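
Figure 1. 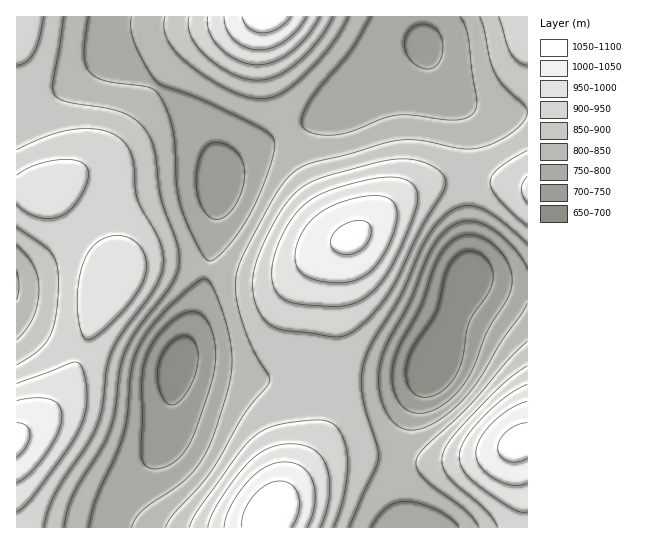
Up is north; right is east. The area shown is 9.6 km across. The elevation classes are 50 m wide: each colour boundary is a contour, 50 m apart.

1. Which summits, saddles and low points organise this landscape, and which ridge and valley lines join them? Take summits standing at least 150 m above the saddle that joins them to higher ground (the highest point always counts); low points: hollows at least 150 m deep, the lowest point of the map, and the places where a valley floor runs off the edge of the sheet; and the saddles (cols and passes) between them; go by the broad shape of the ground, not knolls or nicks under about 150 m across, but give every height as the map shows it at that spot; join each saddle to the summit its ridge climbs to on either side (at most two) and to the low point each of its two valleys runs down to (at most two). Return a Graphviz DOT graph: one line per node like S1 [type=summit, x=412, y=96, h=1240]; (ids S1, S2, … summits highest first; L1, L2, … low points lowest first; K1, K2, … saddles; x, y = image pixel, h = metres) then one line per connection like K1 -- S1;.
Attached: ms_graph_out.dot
graph terrain {
  S1 [type=summit, x=271, y=514, h=1092];
  S2 [type=summit, x=266, y=17, h=1082];
  S3 [type=summit, x=518, y=443, h=1067];
  S4 [type=summit, x=17, y=439, h=1063];
  S5 [type=summit, x=353, y=237, h=1061];
  L1 [type=low, x=434, y=365, h=651];
  L2 [type=low, x=178, y=366, h=674];
  K1 [type=saddle, x=469, y=179, h=886];
  K2 [type=saddle, x=335, y=377, h=876];
  K3 [type=saddle, x=397, y=462, h=839];
  K4 [type=saddle, x=207, y=270, h=802];
  K5 [type=saddle, x=157, y=86, h=799];
  K1 -- S5;
  K1 -- L1;
  K1 -- L2;
  K2 -- S1;
  K2 -- S5;
  K2 -- L1;
  K2 -- L2;
  K3 -- S1;
  K3 -- S3;
  K3 -- L1;
  K4 -- S4;
  K4 -- S5;
  K4 -- L2;
  K5 -- S2;
  K5 -- S4;
  K5 -- L2;
}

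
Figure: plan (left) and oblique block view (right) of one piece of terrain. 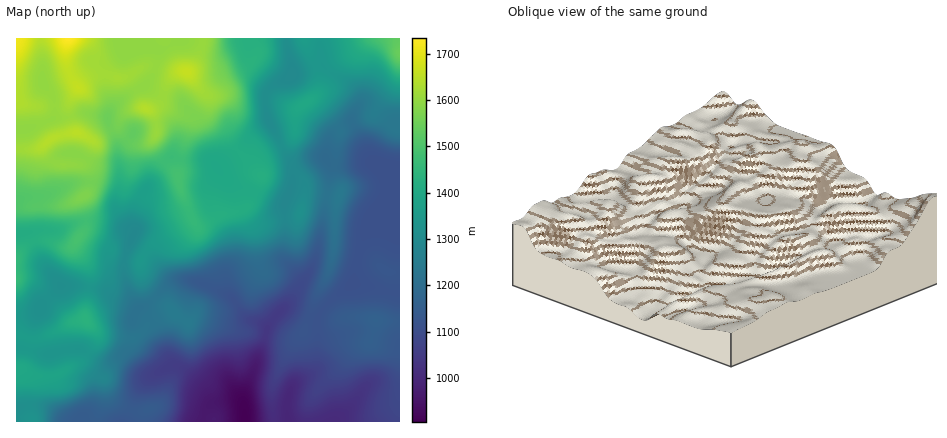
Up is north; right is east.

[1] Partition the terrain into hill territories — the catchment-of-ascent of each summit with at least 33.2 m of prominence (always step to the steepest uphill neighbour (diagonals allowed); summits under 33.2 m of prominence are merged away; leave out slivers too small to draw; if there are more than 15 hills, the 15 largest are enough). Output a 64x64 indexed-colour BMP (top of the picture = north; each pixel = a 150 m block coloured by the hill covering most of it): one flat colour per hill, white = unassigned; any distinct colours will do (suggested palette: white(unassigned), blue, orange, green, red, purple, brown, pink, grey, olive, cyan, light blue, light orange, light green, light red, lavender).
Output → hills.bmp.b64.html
<image width="64" height="64" href="data:image/bmp;base64,Qk12CAAAAAAAAHYAAAAoAAAAQAAAAEAAAAABAAQAAAAAAAAIAAATCwAAEwsAABAAAAAAAAAA////ALR3HwAOf/8ALKAsACgn1gC9Z5QAS1aMAMJ34wB/f38AIr28AM++FwDox64AeLv/AIrfmACWmP8A1bDFABERERFVVVVVVVERERERERERERERERETMzMzMzMzMzMzERERFVVVVVVVURERERERERERERERERMzMzMzMzMzMzNRERVVVVVVVVVREREREREREREREREREzMzMzMzMzMzM1VVVVVVVVVVVVURERERERERERERERETMzMzMzMzMzMzVVVVVVVVVVVVVREREREREREREREREREzMzMzMzMzMzNVVVVVVVVVVVVVURERERERERERERERETMzMzMzMzMzM1VVVVVVVVVVVVVREREREREREREREREREzMzMzMzMzMzVVVVVVVVVVVVVVURERERERERERERERERMzMzMzMzMzNVVVVVVVVVVVVVREQRERERERERERERERERMzMzMzMzM1VVVVVVVVVVVVREREQREREREREREREREREzMzMzMzMzVVVVVVVVVEREREREQRERERERERERERERETMzMzMzMzNVVURVVVVERERERERBERERERERERERERERMzMzMzMzM0REREREREREREREREEREREREREREREREREzMzMzMzMzREREREREREREREREERERERERERERERERETMzMzMzMzNEREREREREREREREQRERERERERERERERERMzMzMzMzM0REREREREREREREQREREREREREREREREREzMzMzMzMzRERERERERERERERBERERERERERERERERETMzMzMzMzNERERERERERERERBERERERERERERERERERMzMzMzMzM5mZRERERERERERBERERERERERERERERERETMzMzMzMzmZlEREREREREQREREREREREREREREREREREzMzMzMzOZmZREREREREERERERERERERERERERERERERMzMzMzM5mZmURERERBERERERERERERERERERERERERETMzMzMxmZmZlERBEREREREREREREREREREREREREREREzMxERGZmZmREREREREREREREREREREREREREREREREREREREZmZmRERERERERERERERERERERERERERERERERERERERmZmRERERERERERERERERERERERERERERERERERERERGZmZEREREREREREREREREREREREREREREREREREREREZmZERERERERERERERERERERERERERERERERERERERERmZkRERERERERERERERERERERERERERERERERERERERGZkREREREREREREREREREREREREREREREREREREREREZmRERERERERERERERERERERERERERERERERERERERERERERERERERERERERERERERERERERERERERERERERERERERERERERERESERERERERERERERERERERERERERERERERERERERERESERERERERERERERERERERERERERERERERERERERERESIhERERERERERERERERERERERERERERERERERERERERIiEREREREREREREREREREREREREREREREREREREREREiIRERERERERERERERERERERERERERERiBERERERERESIiERERERERERERERERERERERERERERGIiIgRERERERIiIREREREREREREREREREREREREREREYiIiBEREREREiIiERERERERERERERERERERERERERERiIiIERERERESIiIhERERERERERERERERERERERERERGIiIgRERERERIiIiEREREREREREREREREREREREREREYiIiBERERERgiIiIhERERERERERERERERERERERERERiIiIERERiIiCIiIiIRERESIhERERERF3ERERERERERGIiIiBERiIiIIiIiIiIiIiIiIRERERF3d3dxERERYREYiIiIiIiIiIgiIiIiIiIiIiIiEREREXd3d3ERERZhERiIiIiIiIiIiCIiIiIiIiIiIiIhEREXd3d3cRERFmERGIiIiIiIiIiCIiIiIiIiIiIiIiIRERd3d3dxERFmZhEYiIiIiIiIiIIiIiIiIiIiIiIiIiERd3d3d3cREWZmYRERGIiIiIiIIiIiIiIiIiIiIiIiIid3d3d3d3cWZmZhERERGIiIiIgiIiIiIiIiIiIiIiIiJ3d3d3d3d3ZmZmZhERERERERERIiIiIiIiIiIiIiIiInd3d3d3d3dmZmZmEREREREREREiIiIiIiIiIiIiIiIid3d3d3d3d3ZmZmYRERERERERERIiIiIiIiIiIiIiIiJ3d3d3d3d3dmZmZqERERERERERERIiIiIiIiIiIiIiInd3d3d3d3d2ZmZmqqoRERERERERERIiIiIiIiIiIiIid3d3d3d3d2ZmZmaqqhERERERERERESIiIiIiIiIiIiIid3d3d3d2ZmZmZqqqEREREREREREREiIiIiIiIiIiIiIid3d3d2ZmZmZmqqoRERERERERERESIiIiIiIiIiIiIiJmd3dmZmZmZmaqqhERERERERERERIiIiIiIiIiIiIiImZmZmZmZmZmZqqqERERERERERERESIiIiIiIiIiIiIiZmZmZmZmZmZmqqoRERERERERERERIiIiIiIiIiIiIiZmZmZmZmZmZmaqqhERERERERERERESIiIiIiIiIiIiJmZmZmZmZmZmZqqqERERERERERERERESIiIiIiIiIiImZmZmZmZmZmZm"/>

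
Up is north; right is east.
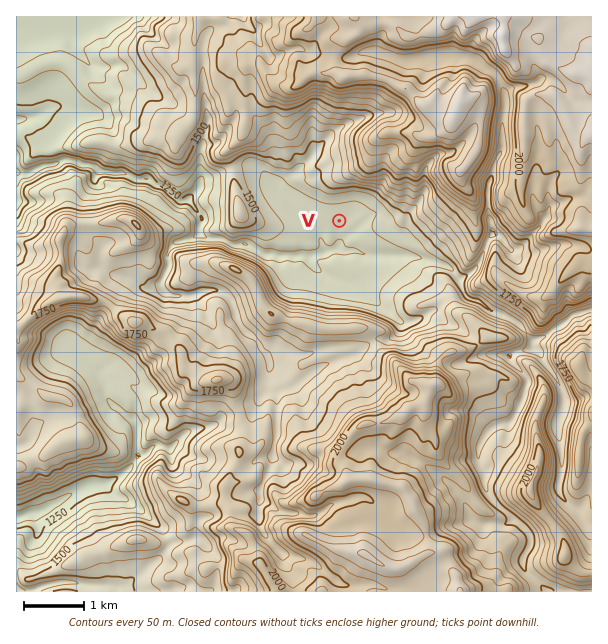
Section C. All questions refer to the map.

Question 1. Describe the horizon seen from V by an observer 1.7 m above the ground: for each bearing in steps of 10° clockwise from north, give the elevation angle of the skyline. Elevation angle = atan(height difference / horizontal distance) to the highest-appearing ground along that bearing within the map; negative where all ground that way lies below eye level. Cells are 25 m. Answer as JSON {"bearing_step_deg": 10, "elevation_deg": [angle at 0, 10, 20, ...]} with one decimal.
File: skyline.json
{"bearing_step_deg": 10, "elevation_deg": [16.7, 17.8, 21.2, 22.4, 19.7, 19.6, 17.1, 18.8, 15.2, 10.9, 9.1, 9.2, 7.4, 7.0, 9.6, 12.9, 12.0, 11.2, 10.9, 11.0, 11.0, 10.3, 11.0, 11.5, 11.5, 9.3, 4.7, 6.6, 6.6, 4.1, 6.1, 8.8, 8.3, 10.8, 14.9, 15.1]}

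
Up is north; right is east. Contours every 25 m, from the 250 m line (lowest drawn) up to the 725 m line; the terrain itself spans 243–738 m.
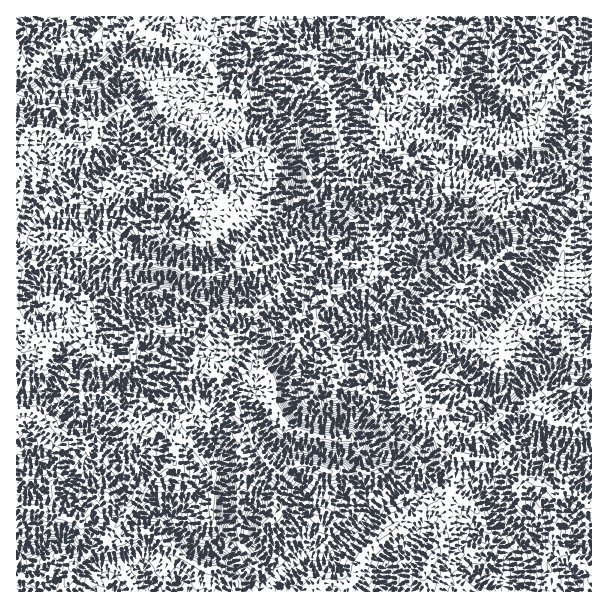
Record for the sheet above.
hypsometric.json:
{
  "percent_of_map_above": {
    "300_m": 87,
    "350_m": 69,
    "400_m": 44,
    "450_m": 26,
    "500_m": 14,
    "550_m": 8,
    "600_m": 4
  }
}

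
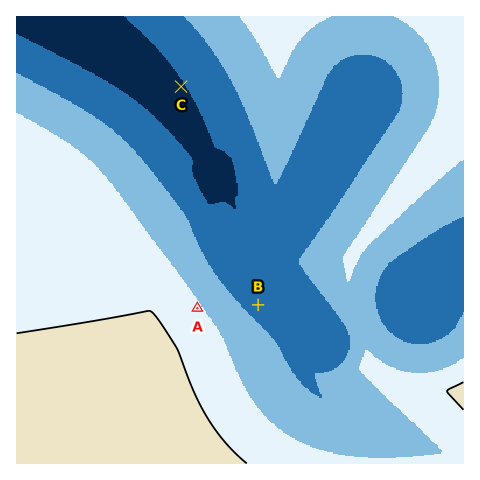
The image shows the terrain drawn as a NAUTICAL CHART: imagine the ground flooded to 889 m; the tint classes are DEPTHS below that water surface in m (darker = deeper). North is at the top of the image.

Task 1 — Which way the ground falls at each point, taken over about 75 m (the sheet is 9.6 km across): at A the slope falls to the NE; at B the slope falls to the NE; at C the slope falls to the SW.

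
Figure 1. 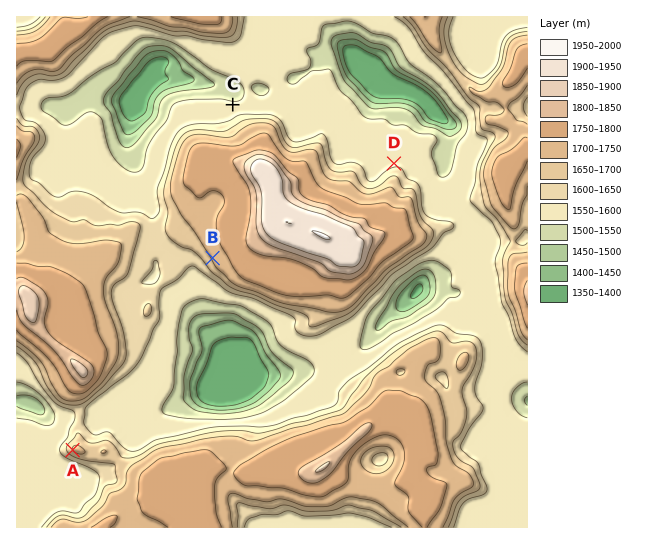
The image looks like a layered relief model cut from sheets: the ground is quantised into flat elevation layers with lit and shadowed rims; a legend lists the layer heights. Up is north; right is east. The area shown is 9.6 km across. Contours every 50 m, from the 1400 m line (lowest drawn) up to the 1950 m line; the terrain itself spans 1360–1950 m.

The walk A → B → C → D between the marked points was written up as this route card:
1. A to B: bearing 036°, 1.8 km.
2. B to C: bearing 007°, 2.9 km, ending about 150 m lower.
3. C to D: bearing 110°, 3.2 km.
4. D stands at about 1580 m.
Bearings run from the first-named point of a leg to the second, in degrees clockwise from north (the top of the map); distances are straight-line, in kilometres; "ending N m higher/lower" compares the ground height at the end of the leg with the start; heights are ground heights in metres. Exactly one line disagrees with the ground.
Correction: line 1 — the distance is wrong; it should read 4.5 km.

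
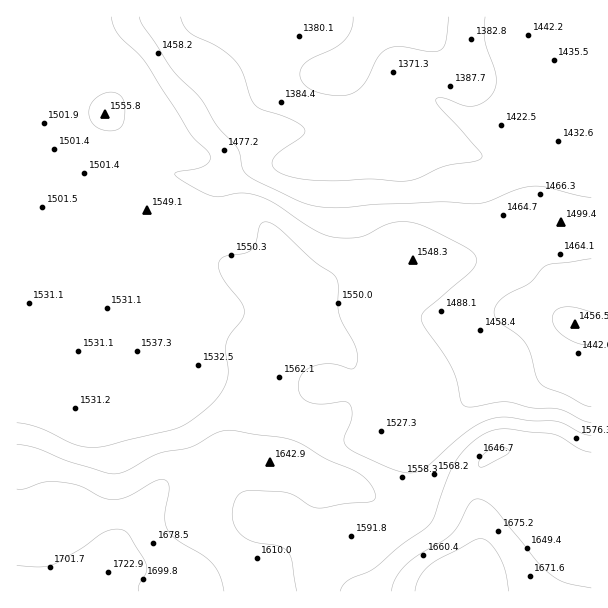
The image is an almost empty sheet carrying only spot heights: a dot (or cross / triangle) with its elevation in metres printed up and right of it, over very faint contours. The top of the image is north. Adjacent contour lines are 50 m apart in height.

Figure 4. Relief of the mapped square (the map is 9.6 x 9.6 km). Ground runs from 1340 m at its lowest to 1750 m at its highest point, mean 1520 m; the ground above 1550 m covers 30.9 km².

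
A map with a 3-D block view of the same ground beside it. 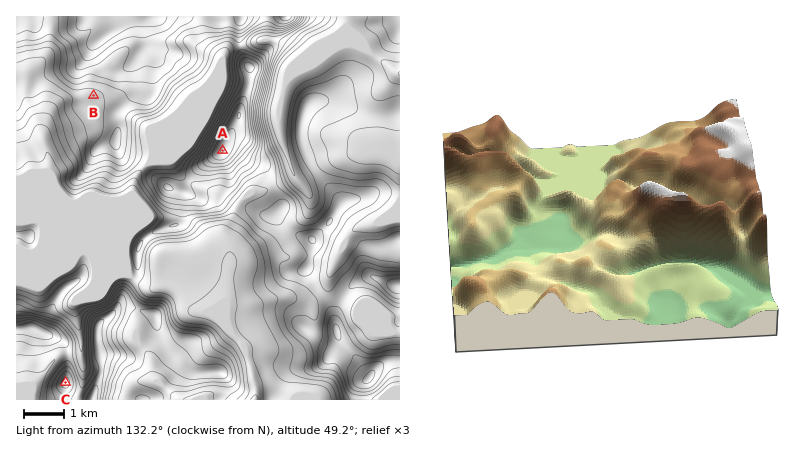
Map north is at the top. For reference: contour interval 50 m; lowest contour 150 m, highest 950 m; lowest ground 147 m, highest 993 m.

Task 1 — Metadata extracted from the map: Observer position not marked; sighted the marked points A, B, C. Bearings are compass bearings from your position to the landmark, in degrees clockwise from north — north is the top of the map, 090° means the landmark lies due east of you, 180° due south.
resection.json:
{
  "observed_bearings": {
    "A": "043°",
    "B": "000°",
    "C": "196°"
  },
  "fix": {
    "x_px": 93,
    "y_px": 289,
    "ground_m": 370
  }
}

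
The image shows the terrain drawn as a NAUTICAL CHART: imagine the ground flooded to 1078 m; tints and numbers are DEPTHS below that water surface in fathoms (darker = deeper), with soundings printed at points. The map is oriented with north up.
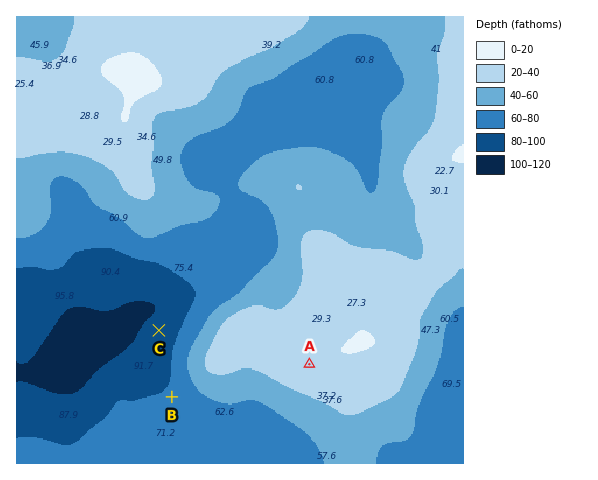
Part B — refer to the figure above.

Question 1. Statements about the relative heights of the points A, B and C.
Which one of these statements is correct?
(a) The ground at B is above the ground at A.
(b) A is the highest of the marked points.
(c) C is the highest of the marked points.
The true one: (b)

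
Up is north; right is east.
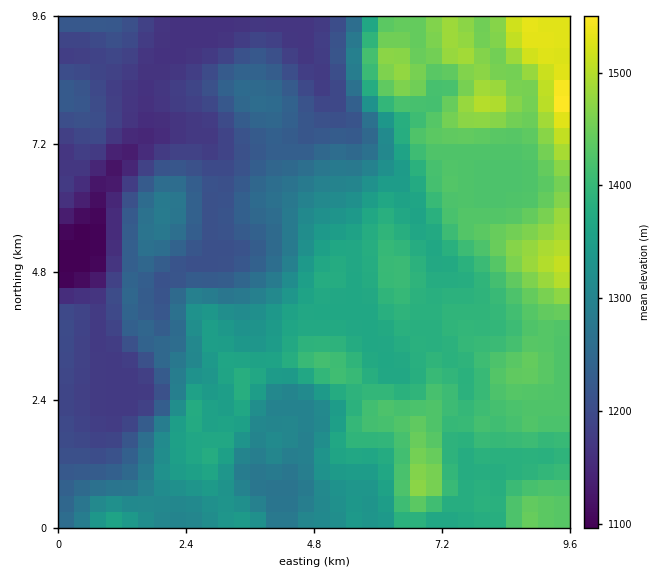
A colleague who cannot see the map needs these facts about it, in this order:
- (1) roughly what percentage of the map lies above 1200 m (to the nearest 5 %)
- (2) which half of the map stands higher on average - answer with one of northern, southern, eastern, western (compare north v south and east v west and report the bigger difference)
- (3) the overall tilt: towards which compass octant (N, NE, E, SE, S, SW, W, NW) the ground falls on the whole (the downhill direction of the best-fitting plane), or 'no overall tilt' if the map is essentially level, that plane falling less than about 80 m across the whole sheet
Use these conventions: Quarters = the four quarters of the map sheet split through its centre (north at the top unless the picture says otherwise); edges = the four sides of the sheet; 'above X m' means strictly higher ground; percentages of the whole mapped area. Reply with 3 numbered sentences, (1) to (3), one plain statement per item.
(1) Ground above 1200 m makes up about 80 % of the sheet.
(2) Taken as a whole, the eastern half is higher than the western.
(3) The general tilt is down to the west (the land rises towards the east).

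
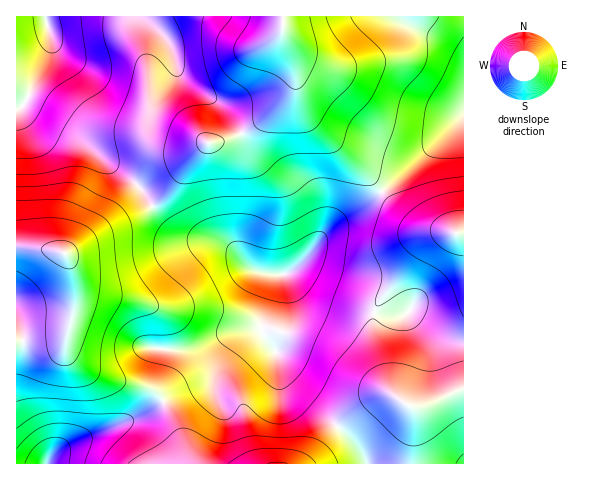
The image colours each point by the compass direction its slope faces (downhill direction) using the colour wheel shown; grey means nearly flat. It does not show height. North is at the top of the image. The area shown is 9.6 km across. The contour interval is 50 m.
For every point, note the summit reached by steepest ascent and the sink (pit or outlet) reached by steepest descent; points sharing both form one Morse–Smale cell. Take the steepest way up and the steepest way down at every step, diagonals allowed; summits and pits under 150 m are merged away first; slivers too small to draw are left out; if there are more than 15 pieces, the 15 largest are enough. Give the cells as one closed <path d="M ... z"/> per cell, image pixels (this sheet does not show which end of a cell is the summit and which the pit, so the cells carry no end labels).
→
<path d="M463 116l-67 64-29 24-38 24-21 28-14 13-8 5-12 1-21-5-23-23-8-5-32-4-15-6-12-11-11-15-20 12-38 17-29 18 5 9 4 19 0 24-8 31 1 17 14 13 17 9 43 11 14 6 12 14 24 53 5 5 110 0 44-50 26-18 14-2 19 12 11 1 43-18z"/><path d="M463 16l-179 0-2 19 13 40-1 12-5 8-17 18-26 19-18 8-20 3-24 26-13 20-18 18 10 14 12 11 15 6 32 4 8 5 23 23 21 5 17-3 17-16 21-28 38-24 29-24 68-64z"/><path d="M283 16l-237 0 5 22-1 12-27 55 11 9 36 19 15 10 27 23 18 12 13 14 9 14 19-17 13-20 24-26 20-3 18-8 26-19 17-18 5-8 1-12-13-40z"/><path d="M45 16l-29 1 1 325 46-5 4-4 7-28-1-31-8-21 29-18 57-28-8-15-13-14-18-12-31-26-41-22-17-13 28-59 0-8z"/><path d="M67 333l-4 4-9 2-38 3 0 121 179 1-35-68-12-8-40-9-27-13-15-16z"/><path d="M463 389l-43 18-11-1-19-12-14 2-26 18-44 49 157 1z"/>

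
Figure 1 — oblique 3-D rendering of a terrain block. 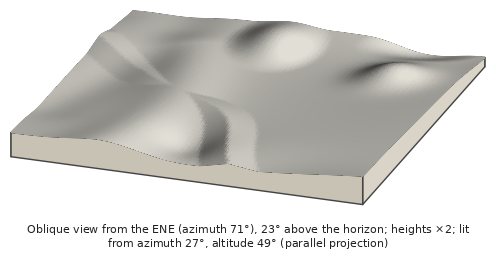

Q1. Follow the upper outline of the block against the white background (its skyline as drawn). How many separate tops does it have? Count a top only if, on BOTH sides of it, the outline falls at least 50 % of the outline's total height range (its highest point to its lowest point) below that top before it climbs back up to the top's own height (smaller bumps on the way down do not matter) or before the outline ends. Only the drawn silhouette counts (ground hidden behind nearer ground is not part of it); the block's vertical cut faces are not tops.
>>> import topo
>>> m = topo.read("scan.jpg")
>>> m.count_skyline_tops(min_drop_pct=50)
0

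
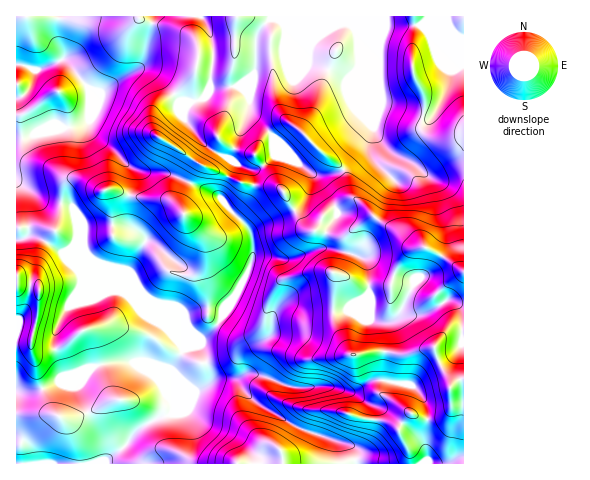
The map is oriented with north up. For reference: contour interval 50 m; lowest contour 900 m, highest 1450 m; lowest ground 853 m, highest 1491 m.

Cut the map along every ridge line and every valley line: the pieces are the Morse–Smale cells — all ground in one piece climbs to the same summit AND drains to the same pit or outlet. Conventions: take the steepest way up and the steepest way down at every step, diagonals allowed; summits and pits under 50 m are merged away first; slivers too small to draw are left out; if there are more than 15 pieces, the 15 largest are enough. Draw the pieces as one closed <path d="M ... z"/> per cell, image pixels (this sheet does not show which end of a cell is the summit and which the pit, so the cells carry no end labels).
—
<path d="M463 16l-447 1 1 81 7-3 5-5 6-20 5 0 22-11 10 8 19 24 4 1 7 0 28-19 14-5 11 6 16 16 8 11 11 2-7 12 2 5 22 27 27 15-13 28-1 7 28 31 5 14 0 15-7 20-23 38-1-5-21-1-17 6-2 6 1 29-12 20 0 30 3 8 13-13 20-9 4-5 6-2 14 0 4 1 22 23 36 23 57 19 4 7 2 12 108-1 0-159-16-4-23 14-12 2-11-1-5 2 17-36-24-5-11-6-12-11-32-10-15-1 6-18 11-15 0-5-19-30-6-6 17 1 14-5 23-24 8-18 6 13 11 11 23 12 12 11 5 1 17-10 16-4z"/><path d="M24 186l-2 1 4 8 2 40-4 4-8 2 0 222 82 1 22-14 20-22 19-11 13-4-1-43 12-22-17-20-13-8-66-64-3-6 0-18-11-24-6-4-24-4z"/><path d="M374 128l-8 18-23 24-14 5-15 0 23 35 0 5-11 15-6 18 15 1 32 10 12 11 11 6 22 4 2 4-17 33 5-2 11 1 12-2 23-14 15 3 1-139-10 0-23 12-5-1-12-11-23-12-11-11z"/><path d="M136 169l-3 0 1 10-6 20-1 21 3 7 14 10 2 5-16 25-1 6 19 42 18 13 15 17 1-24 4-7 15-5 14 0 7 1 1 5 7-9 16-29 6-15 0-26-4-8-32-34-48-20-22-2z"/><path d="M89 121l-14 6-26 1-20 9-13 2 0 100 8 0 4-4-2-40-7-12 24 17 27 5 14 27 0 18 3 6 58 56-16-39 1-6 16-25-2-5-14-10-3-7 0-14 6-20 1-13-23-25-17-12-4-7z"/><path d="M231 379l-17 1-15 10-12 5-13 14-2 5-13 3-19 11-20 22-21 13 257 0-2-11-4-7-57-19-36-23-22-23z"/><path d="M144 68l-14 5-28 19-12-2 1 41 40 37 15 4 22 2 52 23 14-35-27-15-22-27-2-5 7-12-11-2-8-11-16-16z"/><path d="M63 59l-23 11-5 0-6 20-5 5-8 3 1 40 12-1 20-9 26-1 15-7 0-31-18-22z"/>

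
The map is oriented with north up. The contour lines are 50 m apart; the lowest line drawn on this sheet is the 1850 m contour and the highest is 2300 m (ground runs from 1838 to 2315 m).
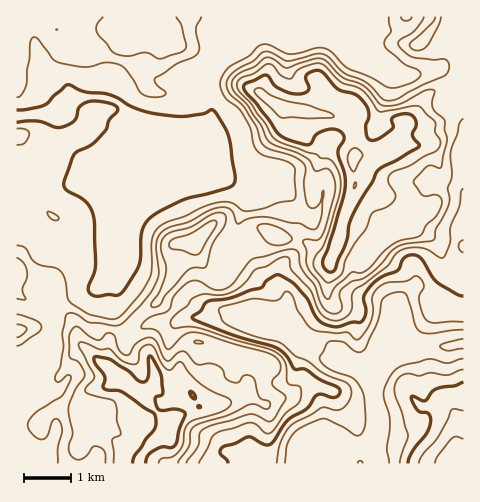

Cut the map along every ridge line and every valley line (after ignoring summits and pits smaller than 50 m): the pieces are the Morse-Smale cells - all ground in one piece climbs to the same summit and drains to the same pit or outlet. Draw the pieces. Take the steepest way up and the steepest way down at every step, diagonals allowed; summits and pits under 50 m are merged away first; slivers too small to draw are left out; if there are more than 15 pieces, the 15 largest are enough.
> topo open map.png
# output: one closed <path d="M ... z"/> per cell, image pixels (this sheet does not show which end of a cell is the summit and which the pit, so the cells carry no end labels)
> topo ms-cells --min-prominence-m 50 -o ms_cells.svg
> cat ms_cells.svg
<path d="M418 16l-200 0 0 9-6 11-1 25-8 17 0 17 7 10 1 14-15 3-29 0-38-9 46 45 54 22 15 13 2 9-7 16-1 10 11 16 21-12 10 6 21 2 20 15 9 3 6-9 6-27 14-36-3-28 5-3 24 0 15-8 9-17 1-10 9-7 7-12 9-9 10-5 18-14 4 0 0-26-3-2-6 1-17 25-25 5-13 0-18-16-55-24-7-2-44-1 86-1 10-4 10 2 22 0 6-2 7-8z"/><path d="M463 73l-3 0-18 14-10 5-9 9-7 12-9 7-1 10-10 18-14 7-24 0-5 3 3 28-14 36-6 27-6 9-9-3-20-15-21-2-10-6-21 12 12 33 8 7 11 5 8 10-6 12-9 8 1 4 35 29 13 6 15 0 2 2-8 12-8 23 0 33 14 9 13 12 18-1 5-7 5-16-5-32 0-19 15-18 14-9 50-1 12-3z"/><path d="M256 309l-28 2-11 6-34 1-9 5-19-1-24 12-5-5-10 5-7 8-3 22 14 13-12 9-19 4-8 9-2 7 0 10 5 9 0 6-6 15 2 17 264 1 7-15-14-12-14-9 0-33 8-23 8-12-2-2-15 0-13-6-30-23-15-17z"/><path d="M102 96l-29 0-10 8-7 10-21 0-19 3 0 174 11 10 16 7 9-2 37-15 7-5 26-61 0-103 4-12-9-9z"/><path d="M217 16l-200 0-1 100 40-2 7-10 10-8 29 0 13 4 12 12 19 7 21 3 41-1 3-2 0-10-8-14 0-17 9-22 0-20 6-11z"/><path d="M126 110l-4 12 0 154-4 10 0 9 21 21 21-17 15-26 11-29 10-2 1 11 3 7 14 17 11-7 9-15 14-11-10-16 8-29-2-6-15-13-54-22z"/><path d="M463 344l-49 4-12-1-17 11-12 16 0 19 5 23-3 19-7 13-17 1-5 7 0 8 118-1z"/><path d="M122 226l-26 60-7 5-45 17 9 12 0 24-11 28-3 21 15 24 2 16-3 7-17 16-3 0-5-5-2 11 2 2 52 0-2-18 6-15 0-6-5-9 2-17 8-9 19-4 12-9-13-10-1-7 4-20 16-12-7-9-6-15 2-17 7-16z"/><path d="M195 241l-10 3-10 29-15 26-22 17 8 8 9-2 19 1 16-6 27 0 11-6 17-2 14 1 13 10 10-9 5-7 0-9-7-6-11-5-8-7-12-33-15 11-14 20-6 2-14-17-3-7z"/><path d="M463 16l-44 0-9 12-6 2-22 0-10-2-10 4-86 1 44 1 62 26 18 16 13 0 25-5 17-25 9 0z"/><path d="M52 336l-27 21-9 1 1 106 10 0 1-13 5 5 3 0 17-16 3-7-2-16-15-24 3-21 11-28z"/><path d="M17 291l-1 66 5 1 31-23 1-15-7-11-19-8z"/><path d="M122 272l-7 15-2 17 6 15 5 7 3 2 11-12-20-21 0-9 4-10z"/><path d="M139 317l-13 11 5 6 17-9z"/>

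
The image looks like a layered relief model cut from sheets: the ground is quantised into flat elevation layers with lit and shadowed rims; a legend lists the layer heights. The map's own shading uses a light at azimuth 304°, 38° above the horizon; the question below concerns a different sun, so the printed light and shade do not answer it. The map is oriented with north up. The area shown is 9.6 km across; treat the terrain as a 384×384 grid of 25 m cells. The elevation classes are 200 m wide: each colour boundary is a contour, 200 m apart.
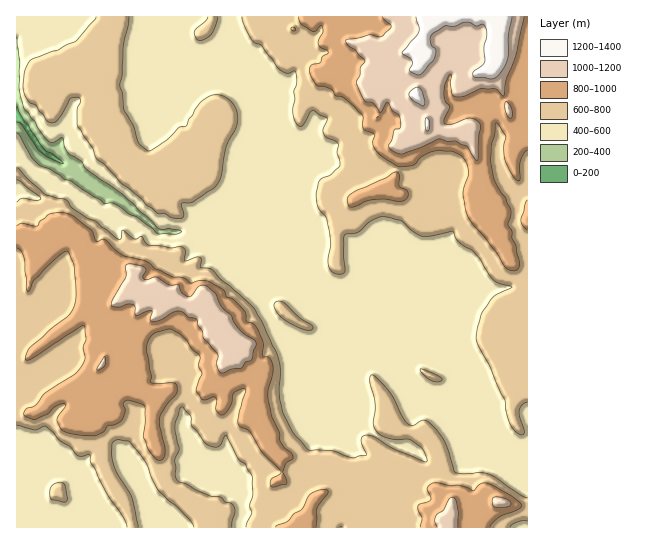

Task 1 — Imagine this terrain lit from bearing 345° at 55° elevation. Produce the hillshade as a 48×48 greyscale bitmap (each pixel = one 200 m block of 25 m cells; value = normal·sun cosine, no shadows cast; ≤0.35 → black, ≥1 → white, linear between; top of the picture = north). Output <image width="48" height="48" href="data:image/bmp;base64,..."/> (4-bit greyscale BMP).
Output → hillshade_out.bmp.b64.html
<image width="48" height="48" href="data:image/bmp;base64,Qk32BAAAAAAAAHYAAAAoAAAAMAAAADAAAAABAAQAAAAAAIAEAAATCwAAEwsAABAAAAAAAAAAAAAAABEREQAiIiIAMzMzAERERABVVVUAZmZmAHd3dwCIiIgAmZmZAKqqqgC7u7sAzMzMAN3d3QDu7u4A////AKq8uau2e7qoRsp83v7peKzMurmtyJgAAaq6iaqSirqXa7yczN3rV5u7uprO2rpAA8zJaKpEqal53dzLp4redGiqu73c7N3Mhc3Mqahdq6ed3dy7uWnOyHiJvN3O/u/rvMze25esu5es3LuqvKm8y7uqvMzu7//d27vN2YjLunaJu6qomqic3M3cu83d3d7su6qqhWm6qDVoqpqYdYmu7d3bvM3Lu7u7u6mXM0aIhUhYqGmHVqq97d3Lu8uru7u7qmRkAREzaKl6p2h1WYrLzMzdqau7u7u7qgAERDMha8h6mZWFeXm7u7zbiLzMu7u6q0YVvLhmebVIiZSZp3q7u7u7urzLu6u7q722reyIZpUGdoedx3q7u7u7y7y7qqu7qLzdqsyXecxVp3hrxWq7u7u627u6qru5lrvO7bmYmd7Zy3ZGxDq7u7u73Lqqu7unmKq83tqZp5zcupU0pzm7u7vMy6q8zMuYmqibvN25qYq7iZg0aXm7u7vMu6zMzLqLyruIu73bunmZdnh2N5qqq7vLu7zLu6mc27zIervbuleIZWi6VZqYmau7u7u7u6q6zbvcl6mqmCFVZ4yrmJiKqru8u7q7u7zKrbu92puYl2ETV6yZqpm8zMzMu7q7u8zMm7u7zZ3GeGc1mLupu7zMy7u7u7qru8zdurq7vLzbeHi8/amry8zLqYmqu8yru7ze67qru7vdzO3d/qm9u8zKmIiZmru6q7u6q7mKu6q83e3N7tzLu7u7qpmqiJqqqrqFNrloqqm9/ave3du7u6q7uqu7uZqrqal2Zpl1mavN3e3LzLu7u6rLy6q7y7qqupdoqIu4eM3M7u7u7MzLu6q8u6mavLuZqXVqp87cecrN3czd3t3bu6m7u5eJqqhniWWKtu/t7Kvt7LVFa8vMvLuqqnVniId4mVepuf7/677uyzVnVWd83cyZmYUzRFvLuHmqrO7v7d3eYUiZdXdp3LqaqrpTI1nMuYmrvMzd7cyjBJqph3mYqZmrzd7KmZibuqqbqqzd3MQAWru6mHmrmpq7ze7t3Kloq8ubmqzdy0E2vNu7uYmrqpq8zMvNyVZ3iZqamqvNgkVqzNy8y4iruqqru7vKYwA1Q0mKmYqTRGiavM3MzJaKy7qqq6u4ZVAAAEd7qIwReIrKq8zczLZpu7uqqpl3vLcANHVqp+QkapvMu7zMzMhpu7uqu7uFrLqFzsiIeGBGa7vMu7vMzMuZu7u6mbloaYm3nuymiRF4esy7u7u8zd26u7u5dVRHh4moh7yXyiOJeKqqq7u7zd27q7u3VURVeauXowIoumiYZ4iJq7u7u7uqu7unZ4mXZ7yomTADmozbl4iIq7u7u7u6qqmpurzMqaqGjMcgSp3u3LqYq7u7u8zLqpet3bq9y6qGbNyhBq3u7uyom7u7qqu6mYd9uYit3cuoacvIE73d7u24m7u7qZq6iHhomJvN7u2qh5rKMqzMzd3Hiru7y5q4eJqUq93dzcyYhnm5MourzN3Heru7zKqoiaujfe3Mu5qXZWepMg=="/>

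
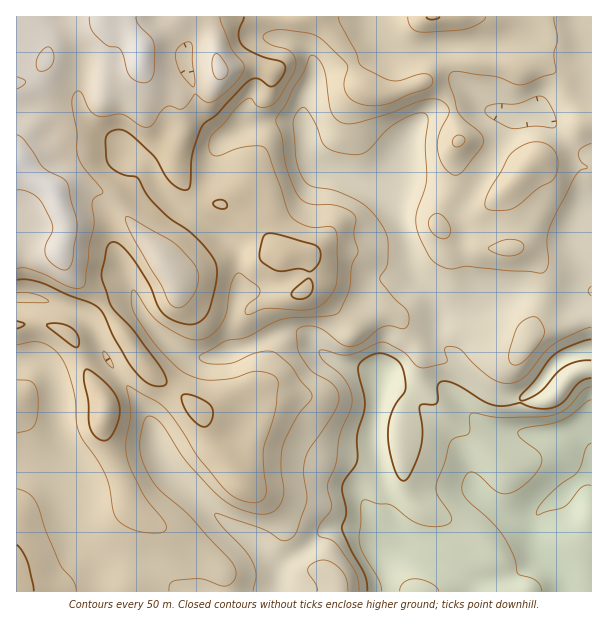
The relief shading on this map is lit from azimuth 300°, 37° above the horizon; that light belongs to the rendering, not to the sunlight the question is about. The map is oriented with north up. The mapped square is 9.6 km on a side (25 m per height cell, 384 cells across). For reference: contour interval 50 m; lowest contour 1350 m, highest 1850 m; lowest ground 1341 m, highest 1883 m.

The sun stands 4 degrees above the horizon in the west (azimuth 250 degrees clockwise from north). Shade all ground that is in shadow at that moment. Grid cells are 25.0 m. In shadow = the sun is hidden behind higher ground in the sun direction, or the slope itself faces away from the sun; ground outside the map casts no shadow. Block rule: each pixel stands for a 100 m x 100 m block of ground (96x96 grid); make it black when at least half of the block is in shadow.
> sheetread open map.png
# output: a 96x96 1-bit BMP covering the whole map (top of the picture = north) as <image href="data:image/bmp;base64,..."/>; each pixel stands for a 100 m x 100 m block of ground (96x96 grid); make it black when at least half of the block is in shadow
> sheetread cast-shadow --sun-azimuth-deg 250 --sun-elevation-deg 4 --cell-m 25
<image width="96" height="96" href="data:image/bmp;base64,Qk2+BAAAAAAAAD4AAAAoAAAAYAAAAGAAAAABAAEAAAAAAIAEAAATCwAAEwsAAAIAAAAAAAAA////AAAAAAAeAAAAD+AB/APwA+Af8AAAD/AD/gf4A/A/8AAAD/gD/4/4B/g/+AAAD/gD///AH/g/+AAAH/wH//4AP+A//AAAP/wP//+Af4B/+AAAf/wP///gf4B/+AAA//gP///w/4B/+AAD/+Hf///9/4B/+AAP/8H//////4B/8AAf/4H//////4B/8AA//gH//////4B/4AD//AH///D//4B/4AP/8A///4P//4B/4Af/4D///w///8B/wA//gH///x//h4B/gB//AP///j//AAA/AB//Af///j/+AAAAAB/+A////j/8AAAAAD/8A////j/4AAAAAD/4B////j/4AAAAAH/wB////j/wAAAAAH/wD////x/wAAQAAP/gHP///5/gMA4AAP/gOH/////g/AwAAP/AMH/////B/AAAAf/AAH////+D+AAMAf+AAD////+EAAAeAf+AMD/////wAAA+Af+AeB/////4AAg/Af+AOA/////wAB4/Af+AAA/////wAD9/Af8DAA////PAAB9/A/4HgA///+eAAB8/A/wfwA///+cADg8/B/D/4B///8AADwceD+H/8D///8AAD4AAD8P/+H///8AAD+AAD4f//H///4AAB/EAHwf//j///4YAB/8AHw///x///w8AA/8APh///4/8fh8AA/8APh///8fweB4AAf8AfD/w8AfAfB4AAfgA/H/A8AAAPD4AAOAD+H+A+AAAAH4AAPDf8P4B+AAAAP8AAPgPAf4H/AAPA/4AAHgAAfwH/gA/w/4AAHgAA/gH/wA/5/gAAHgAD/gH/wA///AAADgAH/AP/wA//8AAADwAP/AP/wA//8AAADwAf/Af/wAf/+AAADwAf/A//wAf//AAAHwAf/B//wA///AAAP4A/+B//wA///gAB/4A/+D//wB///gAD/4Af+H//wf///AAB/4Af8P//g////DAA/8Af8f//B////HgAf8Af8//+D////HgAf8Af9//wB////HgAP8A///+AB////CAAP8A///8AB////AAAH8B///wAB////AAAD8B///gAB////AAAD8B///GAD///+AAAD8D//+PgD///+AAAD8P//+PwH///8AAAH8///8PwH///4AAAH9///8f4H///4AAAP9///8P8H///wAYAf////4P8H///wAcAf////gP/D/+CAAfAf9///AP/j/4DAA/w/8f/+AP/z/4AAA/8fgAP4AP///wAAA//AAAcAEH///gAAB//wAAYAMGf//AAAB//4AAQAEAf5/AAAB//4AAgAAAfx/AAAB//wABgAAAPx/AAAD+AAABgAAAP5/gAAH8AAABAAGAH5/gHgf4AAAAAAHgH5/wPw/wAAABgAP4H9/wP4/gAAwBwAP4P//4P4/gABgB4Af8P//4f4AAAAgB4Af8P//4fgAAAAgB4Af8P//4/gAAABwBwAf8f//5/gAAABwBgAf+f//7/gAAAB4AAA/+f////AAAAD4AAA/8f////AAAADwAAA+AP/8f+AAQADw="/>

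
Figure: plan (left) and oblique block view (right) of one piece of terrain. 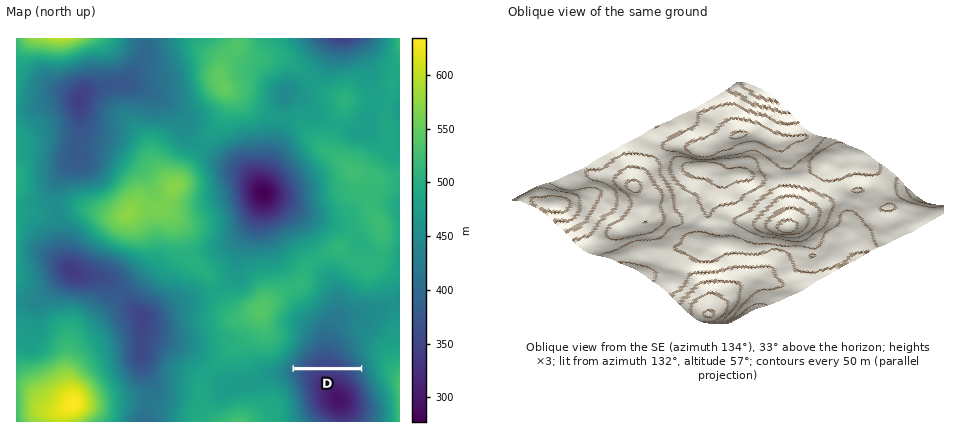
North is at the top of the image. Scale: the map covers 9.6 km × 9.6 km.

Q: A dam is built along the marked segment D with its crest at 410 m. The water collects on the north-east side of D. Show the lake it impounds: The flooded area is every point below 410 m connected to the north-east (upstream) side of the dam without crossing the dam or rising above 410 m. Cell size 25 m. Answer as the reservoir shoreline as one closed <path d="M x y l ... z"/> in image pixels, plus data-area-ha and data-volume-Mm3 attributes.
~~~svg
<path d="M330 330l-6 0-7 6-20 24-3 6 0 1 66-1-20-30-10-6z" data-area-ha="92" data-volume-Mm3="21.71"/>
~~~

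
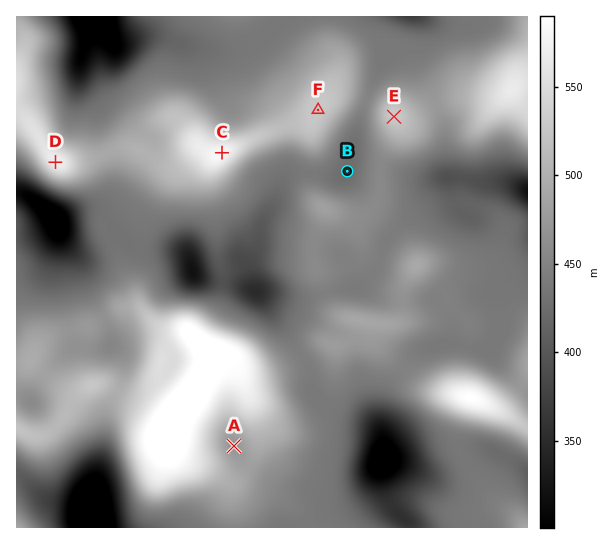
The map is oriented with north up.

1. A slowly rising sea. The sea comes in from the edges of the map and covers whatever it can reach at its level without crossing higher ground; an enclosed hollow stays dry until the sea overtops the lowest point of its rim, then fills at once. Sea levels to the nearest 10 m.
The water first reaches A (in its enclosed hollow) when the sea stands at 480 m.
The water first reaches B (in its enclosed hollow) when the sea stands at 440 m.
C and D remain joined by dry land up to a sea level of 490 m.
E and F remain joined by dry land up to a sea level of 450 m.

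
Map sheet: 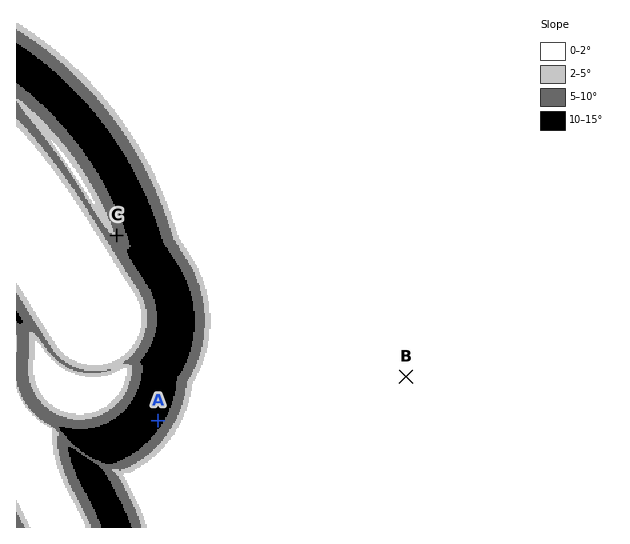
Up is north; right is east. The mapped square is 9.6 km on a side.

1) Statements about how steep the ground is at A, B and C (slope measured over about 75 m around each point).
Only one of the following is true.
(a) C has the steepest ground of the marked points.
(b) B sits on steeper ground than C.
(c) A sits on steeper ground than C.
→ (c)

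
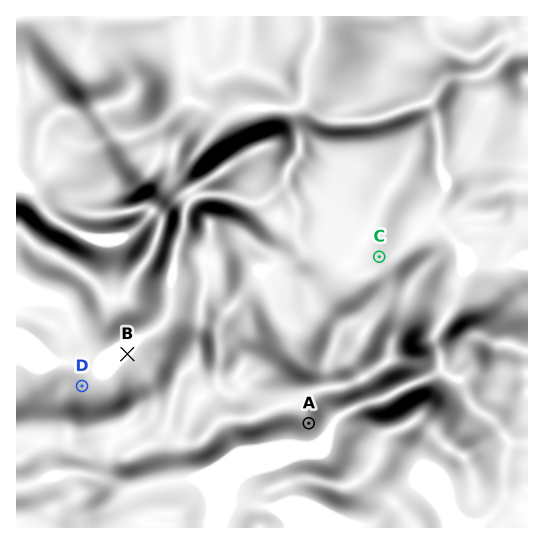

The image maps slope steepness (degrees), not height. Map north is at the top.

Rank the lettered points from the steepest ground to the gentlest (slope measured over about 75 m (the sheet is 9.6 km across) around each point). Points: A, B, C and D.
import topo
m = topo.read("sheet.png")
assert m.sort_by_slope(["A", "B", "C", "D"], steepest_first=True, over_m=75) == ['A', 'D', 'C', 'B']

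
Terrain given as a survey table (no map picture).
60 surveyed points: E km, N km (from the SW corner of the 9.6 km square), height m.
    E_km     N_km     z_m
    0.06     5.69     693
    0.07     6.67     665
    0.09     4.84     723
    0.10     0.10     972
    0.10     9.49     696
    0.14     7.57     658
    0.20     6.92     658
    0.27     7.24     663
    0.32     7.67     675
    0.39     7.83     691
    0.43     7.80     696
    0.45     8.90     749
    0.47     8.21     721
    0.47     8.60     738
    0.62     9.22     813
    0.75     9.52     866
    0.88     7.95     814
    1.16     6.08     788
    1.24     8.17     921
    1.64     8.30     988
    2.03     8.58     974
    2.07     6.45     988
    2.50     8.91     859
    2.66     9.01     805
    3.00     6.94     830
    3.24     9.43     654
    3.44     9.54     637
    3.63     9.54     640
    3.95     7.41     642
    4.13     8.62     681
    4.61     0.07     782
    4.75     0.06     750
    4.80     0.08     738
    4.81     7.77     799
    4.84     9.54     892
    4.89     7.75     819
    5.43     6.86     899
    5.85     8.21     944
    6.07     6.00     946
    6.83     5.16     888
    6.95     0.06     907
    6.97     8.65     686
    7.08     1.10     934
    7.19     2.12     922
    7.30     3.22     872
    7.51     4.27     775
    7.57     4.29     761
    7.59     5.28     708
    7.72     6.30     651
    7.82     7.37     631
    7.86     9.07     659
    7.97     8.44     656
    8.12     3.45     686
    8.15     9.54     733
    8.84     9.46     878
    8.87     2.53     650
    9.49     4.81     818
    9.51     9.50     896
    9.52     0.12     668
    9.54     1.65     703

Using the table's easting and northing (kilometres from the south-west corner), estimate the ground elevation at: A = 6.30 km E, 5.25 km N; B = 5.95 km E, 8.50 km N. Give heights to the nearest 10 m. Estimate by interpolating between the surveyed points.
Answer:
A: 940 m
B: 930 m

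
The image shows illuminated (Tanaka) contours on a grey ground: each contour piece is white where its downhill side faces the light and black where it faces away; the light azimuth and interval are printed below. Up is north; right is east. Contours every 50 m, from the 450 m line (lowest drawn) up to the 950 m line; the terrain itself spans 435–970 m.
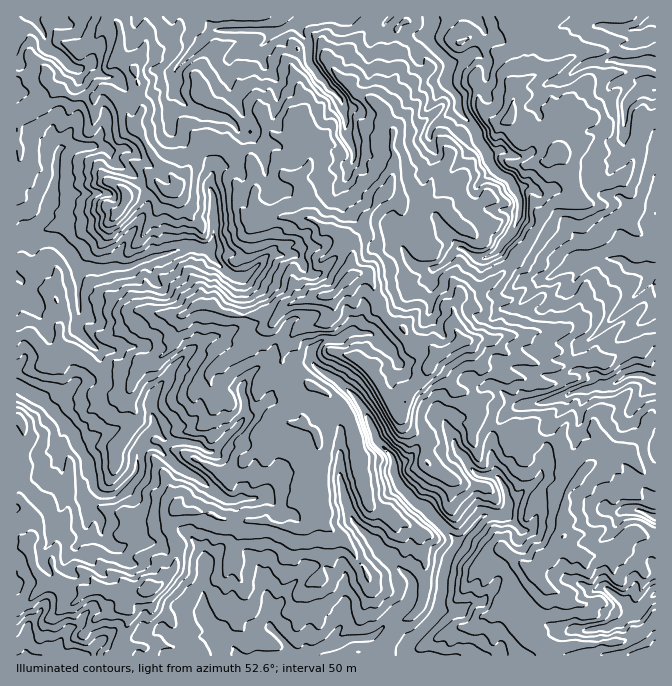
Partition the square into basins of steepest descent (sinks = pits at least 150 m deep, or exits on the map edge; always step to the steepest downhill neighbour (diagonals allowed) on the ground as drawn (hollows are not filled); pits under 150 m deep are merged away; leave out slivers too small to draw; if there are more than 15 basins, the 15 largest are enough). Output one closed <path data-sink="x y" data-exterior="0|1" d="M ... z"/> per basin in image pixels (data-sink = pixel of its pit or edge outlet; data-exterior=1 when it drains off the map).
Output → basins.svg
<path data-sink="345 17" data-exterior="1" d="M655 16l-538 0-1 6 5 13-3 23 16 12 4 10 0 18 3 7 0 8-5 14 17 30 18 18 8 11 14-29 11-13 5-1 15 1 29 18 3 11-2 32 11 14 42-1 20 11 5 0 10 5 6 7 4 0 11-11 1-10 15-23 9-4 11 7 9 33 6 10 10 10 6 1 6 6 3 8 14 12 6 10 0 7-6 11 1 5-1 14 6 8 2 7-21 12-9 11 14 9 10 15 9 2 14 11 0 15 24 14 8 2 5 8 17 0 2-2 26 2 3 2 0 10 3 9 16 12 23-25 14 0 10 4 10 15 13 13 3 0z"/><path data-sink="25 238" data-exterior="0" d="M115 16l-99 1 0 530 11-1 2 2 4 17 12 19 13 4 17 13 10-10 7 0 6-3 29 6 17-3 5-3 6 0 5-4 11-10 5-10 2-17-9-17 0-10 8-12 7 3 13 0 15 3 18 9 38-2 10 5 14 0 5 3 11-1 13-13 2-10-4-18 0-44-3-10-13-10 0-10-4-6 2-7 10-15-28-22 1-16 4-7 12-12 25-5 3-4 0 3 10 20-2 8 11 6 7 0 11 8 6 6 22 35 7 4 3-1 6-16 12-10 10-19 7-6-8-9-16-5-14-17-8-3-8-8-10-20-5-18-4-4-12 0-2-5 2-21-11-13-10-5-5 0-20-11-42 1-2-2-9-12 2-32-2-8-5-7-10-4-7-6-8-4-7-1-13 1-11 13-9 20-6 8-7-10-18-18-17-30 5-14 0-8-3-7 0-18-4-10-16-12 3-23z"/><path data-sink="405 655" data-exterior="1" d="M327 321l-27 7-12 12-5 13 0 10 28 22-10 15-2 7 4 6 0 10 13 10 3 10 0 44 4 18-2 10-13 13-11 1-5-3-14 0-10-5-38 2-18-9-15-3-13 0-7-3-8 12 0 10 9 17-4 21-19 20-6 0-5 3-16 2-4 2 4 15 0 15-7 13 0 17 423 1 0-8-14-7-11-11-15-23 7-19 20-14 7-12 26-27 2-40 3-7 12-11 0-4-15-11-3-9 0-10-8-4-40 2-5-8-8-2-20-10-4-4 0-15-14-11-9-2-10-15-13-8-3 1-8 15-12 10-6 16-9-2-23-36-6-6-11-8-7 0-11-6 2-5-2-10z"/><path data-sink="655 594" data-exterior="1" d="M645 536l-13 0-22 15-21 7-5 0-14-7-8-13-24 24-7 12-20 14-7 19 2 3 14 21 10 10 14 7 1 8 110 0 1-116z"/><path data-sink="25 655" data-exterior="1" d="M27 546l-11 2 0 107 104 1 1-18 7-13 0-15-4-15-26-7-6 3-7 0-8 10-5-2-14-11-14-4-11-19-2-13z"/><path data-sink="655 517" data-exterior="1" d="M619 449l-14 0-19 19-20 27-3 45 7 11 14 7 23-5 25-17 24 2 0-56-4-1-13-13-10-15z"/>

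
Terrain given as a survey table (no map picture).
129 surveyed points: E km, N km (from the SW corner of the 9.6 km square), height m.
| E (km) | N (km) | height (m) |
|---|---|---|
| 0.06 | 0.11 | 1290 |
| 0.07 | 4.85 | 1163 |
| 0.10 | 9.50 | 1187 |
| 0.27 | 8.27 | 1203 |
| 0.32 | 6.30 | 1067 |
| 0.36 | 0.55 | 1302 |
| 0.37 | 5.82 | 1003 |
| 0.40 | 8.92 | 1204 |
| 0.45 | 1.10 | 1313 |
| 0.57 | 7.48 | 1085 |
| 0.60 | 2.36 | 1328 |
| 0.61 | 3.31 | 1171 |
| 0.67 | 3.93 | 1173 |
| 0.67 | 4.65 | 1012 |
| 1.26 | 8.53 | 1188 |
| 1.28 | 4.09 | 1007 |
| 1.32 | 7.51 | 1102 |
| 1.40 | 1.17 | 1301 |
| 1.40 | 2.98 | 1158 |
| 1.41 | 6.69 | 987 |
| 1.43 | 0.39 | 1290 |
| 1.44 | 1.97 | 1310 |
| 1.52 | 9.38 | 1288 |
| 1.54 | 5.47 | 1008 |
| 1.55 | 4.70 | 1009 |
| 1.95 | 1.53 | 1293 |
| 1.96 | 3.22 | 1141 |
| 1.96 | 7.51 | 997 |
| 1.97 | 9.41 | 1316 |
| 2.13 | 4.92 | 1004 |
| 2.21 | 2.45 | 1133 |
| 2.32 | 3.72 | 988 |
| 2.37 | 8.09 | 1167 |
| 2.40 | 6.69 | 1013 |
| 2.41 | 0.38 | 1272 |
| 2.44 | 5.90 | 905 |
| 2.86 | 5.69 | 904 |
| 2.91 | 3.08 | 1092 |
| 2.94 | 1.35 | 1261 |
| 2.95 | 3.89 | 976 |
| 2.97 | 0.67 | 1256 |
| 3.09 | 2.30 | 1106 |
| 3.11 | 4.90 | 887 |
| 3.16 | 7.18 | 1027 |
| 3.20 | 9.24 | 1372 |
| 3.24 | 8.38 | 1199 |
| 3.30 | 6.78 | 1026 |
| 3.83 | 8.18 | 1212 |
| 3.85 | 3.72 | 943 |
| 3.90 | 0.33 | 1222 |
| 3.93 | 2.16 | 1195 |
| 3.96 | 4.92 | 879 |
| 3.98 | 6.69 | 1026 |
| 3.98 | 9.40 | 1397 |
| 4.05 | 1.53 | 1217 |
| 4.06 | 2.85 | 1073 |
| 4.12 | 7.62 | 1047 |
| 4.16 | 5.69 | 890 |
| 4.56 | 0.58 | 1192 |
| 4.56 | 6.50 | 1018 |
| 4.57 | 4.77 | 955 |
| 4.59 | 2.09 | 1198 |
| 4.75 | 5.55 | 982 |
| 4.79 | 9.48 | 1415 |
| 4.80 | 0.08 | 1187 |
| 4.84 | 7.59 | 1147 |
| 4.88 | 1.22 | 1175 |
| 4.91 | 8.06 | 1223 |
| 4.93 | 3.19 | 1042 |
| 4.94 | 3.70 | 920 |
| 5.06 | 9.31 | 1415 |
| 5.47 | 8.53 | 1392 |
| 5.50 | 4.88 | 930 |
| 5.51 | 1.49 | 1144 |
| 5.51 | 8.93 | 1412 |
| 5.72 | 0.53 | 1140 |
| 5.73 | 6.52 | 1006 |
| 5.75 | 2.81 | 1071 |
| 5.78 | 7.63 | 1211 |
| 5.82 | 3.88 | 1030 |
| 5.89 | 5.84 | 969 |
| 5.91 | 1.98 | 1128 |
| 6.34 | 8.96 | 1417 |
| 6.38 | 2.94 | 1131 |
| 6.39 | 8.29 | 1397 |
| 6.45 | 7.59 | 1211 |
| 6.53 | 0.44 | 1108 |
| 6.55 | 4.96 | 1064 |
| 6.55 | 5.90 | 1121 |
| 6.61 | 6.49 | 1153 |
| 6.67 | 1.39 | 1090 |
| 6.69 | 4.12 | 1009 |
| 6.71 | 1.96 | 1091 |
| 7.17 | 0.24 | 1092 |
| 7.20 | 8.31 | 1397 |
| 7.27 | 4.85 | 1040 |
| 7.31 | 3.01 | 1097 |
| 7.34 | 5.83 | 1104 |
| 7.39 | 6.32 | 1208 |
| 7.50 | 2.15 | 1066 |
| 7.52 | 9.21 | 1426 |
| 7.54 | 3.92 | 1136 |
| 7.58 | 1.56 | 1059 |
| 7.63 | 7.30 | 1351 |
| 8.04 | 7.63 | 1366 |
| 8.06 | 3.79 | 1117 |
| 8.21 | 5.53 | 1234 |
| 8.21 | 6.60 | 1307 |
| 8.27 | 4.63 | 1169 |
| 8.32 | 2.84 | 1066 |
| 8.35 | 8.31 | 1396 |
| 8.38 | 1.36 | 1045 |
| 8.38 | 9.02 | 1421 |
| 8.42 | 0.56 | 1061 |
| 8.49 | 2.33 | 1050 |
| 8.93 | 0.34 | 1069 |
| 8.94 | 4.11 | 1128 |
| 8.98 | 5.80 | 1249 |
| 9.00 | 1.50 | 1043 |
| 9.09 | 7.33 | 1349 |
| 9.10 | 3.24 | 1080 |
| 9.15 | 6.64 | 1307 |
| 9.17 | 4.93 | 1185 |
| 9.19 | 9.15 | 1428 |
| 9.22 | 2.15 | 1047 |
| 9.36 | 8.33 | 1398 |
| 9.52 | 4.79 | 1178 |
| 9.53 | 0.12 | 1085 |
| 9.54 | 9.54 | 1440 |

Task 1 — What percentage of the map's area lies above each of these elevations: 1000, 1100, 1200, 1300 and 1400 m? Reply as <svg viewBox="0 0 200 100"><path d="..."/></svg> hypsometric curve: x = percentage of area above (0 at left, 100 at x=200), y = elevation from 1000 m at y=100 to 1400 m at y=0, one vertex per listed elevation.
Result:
<svg viewBox="0 0 200 100"><path d="M170 100l-57-25-43-25-33-25-24-25"/></svg>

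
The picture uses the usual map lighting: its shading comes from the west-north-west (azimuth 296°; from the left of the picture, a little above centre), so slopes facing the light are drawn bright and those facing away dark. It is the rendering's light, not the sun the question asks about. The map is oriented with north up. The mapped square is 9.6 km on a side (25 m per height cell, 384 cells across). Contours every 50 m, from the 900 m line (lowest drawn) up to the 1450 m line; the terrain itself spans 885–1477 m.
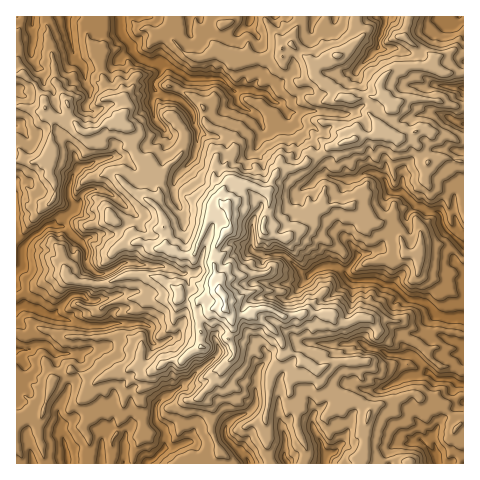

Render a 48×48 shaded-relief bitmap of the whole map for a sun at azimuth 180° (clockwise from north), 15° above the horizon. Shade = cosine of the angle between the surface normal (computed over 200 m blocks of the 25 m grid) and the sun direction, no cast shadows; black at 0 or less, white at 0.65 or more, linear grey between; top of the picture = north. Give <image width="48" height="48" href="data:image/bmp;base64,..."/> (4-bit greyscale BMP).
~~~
<image width="48" height="48" href="data:image/bmp;base64,Qk32BAAAAAAAAHYAAAAoAAAAMAAAADAAAAABAAQAAAAAAIAEAAATCwAAEwsAABAAAAAAAAAAAAAAABEREQAiIiIAMzMzAERERABVVVUAZmZmAHd3dwCIiIgAmZmZAKqqqgC7u7sAzMzMAN3d3QDu7u4A////AHeGZmZ3h4uzACRnUIuXendnAUhTAABXmmiGV3d3d3u2MiRmFLuYiYZrUldlIABpqWh1WJd3aGqoiWZ1LNqHiIONtmZnZEaJmIh3eId4amZHmrh2d5iGiGS6qWd3iqqmZ3d4iXeIeoZJuamJpCRmmGiYmWaImZqoREVoiJiIeZh4ms26y3JHmIqHiHV4h4mZUUVYlomIeJmmJoy6zLZYiHmXd2IDV4dmM1VXpleZmJrLYQSLuYhoh3mYVDMQAUMRElVViWV5qave2UF6qHhoh5qYZWiYMAABRkNUSGNGiJmu7+UXqZlXiJqJmrqql0JpqjRSEiIzNGU4vv5Qe5l1qIdWeIhiRmm5hUQxREQzNEUAMq/ySnmGp1MhEQADZnuVRIdWqql2ZUQQABmqp3ialURFQxKcu7dEVomZdUMzMhAmZCVbqYrMZ4ms3c3siXREVkVCAAIzERF2qVadq87InMu83O6WiWMjMzEBFHrMiaq5i4atyLy4iKmIc2cyI0MjRFNYp6ZZzM3KrKeJllIyAAMwEAAAAAN5mXmr2mZ3mIiZmXRoVEIAAAAQAAAAEViqmGir3+7suYeJZDNnMjMjQgADAAAASe64hlRordcSWal2IDI0NEV4VSAAAVRIusyXZlRGdSAVEAEhJXVDNDRIdJcAKa3u6ol2VmZmUiGdxUaJzLpUMgAACe24vViqrId2VmZlQQVVvu3Nt1lWUyKFn8zeyIZVaGZmdIUiAAgyOJdVQRZmmqr//aqqZcuXZUVUNJswAJ2XZDI0MiOEq6m7hniHarqZY0QxSI3VJHerpCNGQ0N2Z4hlMkZ4m5h3YkETmnnv1wFnQTZkI1RndptGQzR4mYZTRAAnmnaN6FRRA4mDJGQ2ZXlnUzRndmZBEie8mHVGprUASpdDNVMCM1iXZTNFMkZSA73ch3VneJt3ulM0QyIAI0U0eHQiIAM0ibuYh5iZajerlTRUYxIxAAADealUZkA5uoh4iLunanIREkZUeCEzAAACZoupu6esmneJmYZmebuEJGUzSWEzIyAQIjabq7zLvJdWZEIlZ73riHUzJZMxNVIgARFZvMuszKdWZjREWcqpuYdCJGQiMkUhASIzaKmsqJiYiDZ2epZYqnUhdiVkMTRFMjRUIkV3Q0ZkIIioeDAEd0EHpAdjERJmQ0RDAAVUVCIRFad3VxAhI0EWEClUIBZzNmZVZkVGiHVZvERDRUNFM0MwAKhGMUUieYiKzJZoZoialDUhUCMzISVEeGABFVNImZeHZEV2MjMgAJcSMAJBADVmcwAAS4mqiImFIAJFRVRXm4MUIRRTAAFSAWiIzLqZlmhlVBITeZrd3CA1MRdkEAA1Wt7tyZiIqHZomYAANGiXVCFWM0lmYxWpvKiZdmZXiXNFirUAAUQRRERFNHdVVGnNyERVQkNFWEEhFZtDaGEAA0VENHZENJh5dUVFUyNlJEMyElmkiDAAAEVURWVVVoY0VUVWdyNzEVREM0NhA0QzIEVURmVVZlETVUNWeUNwEWU1NUAzAodEUQ=="/>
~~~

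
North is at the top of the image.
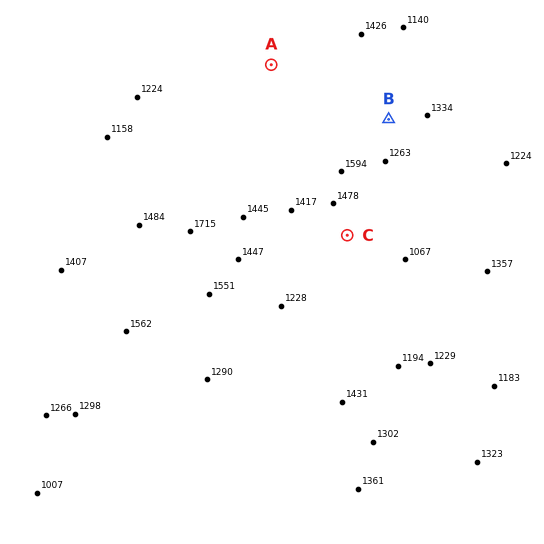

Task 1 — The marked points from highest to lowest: A C B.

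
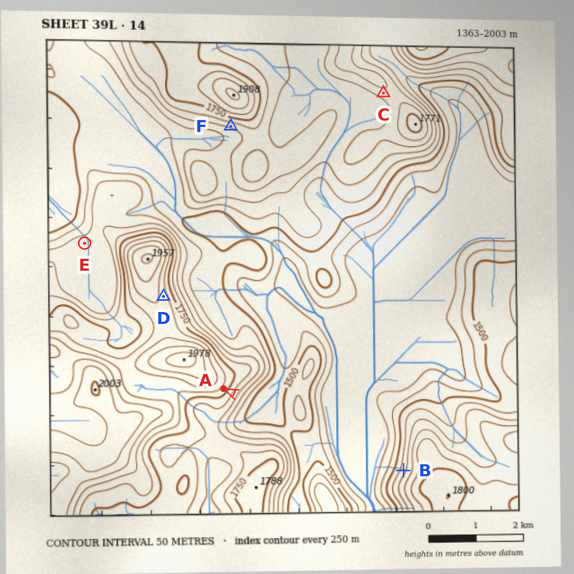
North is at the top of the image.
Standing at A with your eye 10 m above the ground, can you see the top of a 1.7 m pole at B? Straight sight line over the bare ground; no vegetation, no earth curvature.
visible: true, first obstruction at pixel None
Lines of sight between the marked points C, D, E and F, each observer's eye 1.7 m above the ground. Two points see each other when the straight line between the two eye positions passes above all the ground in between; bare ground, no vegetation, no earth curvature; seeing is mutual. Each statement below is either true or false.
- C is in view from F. false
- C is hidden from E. true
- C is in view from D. true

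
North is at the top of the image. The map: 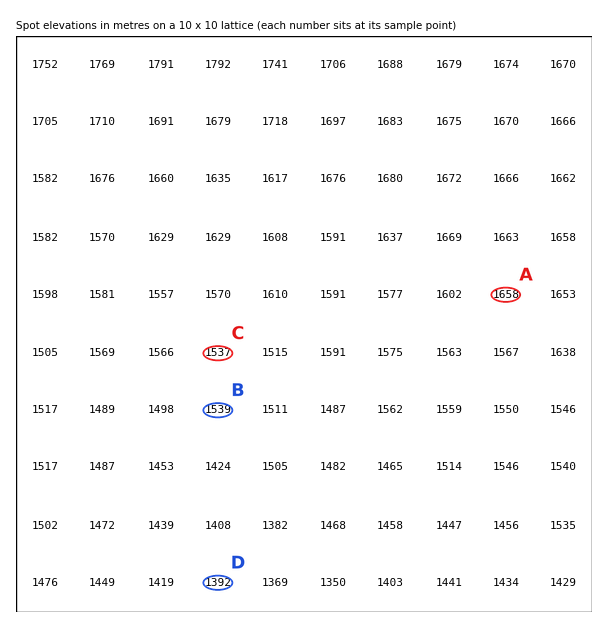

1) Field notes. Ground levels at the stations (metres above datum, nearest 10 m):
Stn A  1660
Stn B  1540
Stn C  1540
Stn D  1390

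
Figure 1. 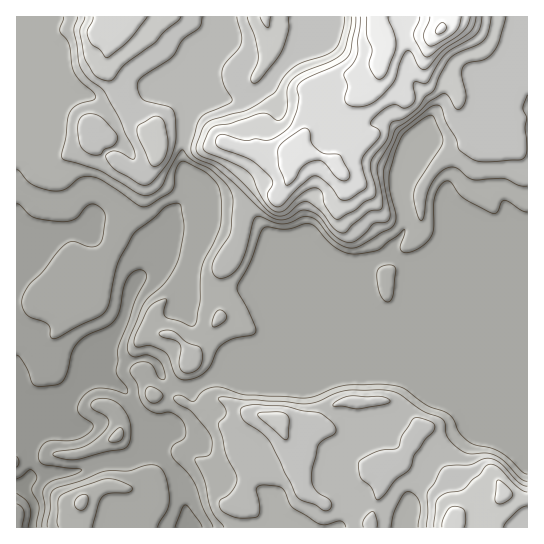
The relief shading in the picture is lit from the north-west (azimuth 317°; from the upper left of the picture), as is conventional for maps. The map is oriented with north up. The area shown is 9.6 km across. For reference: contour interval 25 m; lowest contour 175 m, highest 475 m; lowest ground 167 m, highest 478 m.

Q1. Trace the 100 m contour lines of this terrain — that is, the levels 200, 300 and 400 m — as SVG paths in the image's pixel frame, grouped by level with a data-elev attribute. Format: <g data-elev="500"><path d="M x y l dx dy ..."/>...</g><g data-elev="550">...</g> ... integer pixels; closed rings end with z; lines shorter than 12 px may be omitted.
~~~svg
<g data-elev="200"><path d="M22 527l2-16-2-4-5-3"/><path d="M175 527l7-18 4-4 13 16 3 6"/><path d="M17 355l4 3 5 8 8 19 9 1 18-3 5-8 6-22 5-10 10-8 22-9 7-8 4-9 4-24 5-9 4-4 5-2 4 0 4 3 0 6-11 22-17 49 0 11-2 12 11 14 0 6-2 1-12-4-11-2-7 1-6 3-8 7-4 10 4 6 12 9 0 3-2 3-5 5-9 5-30 1-4 3-3 6-1 9 4 5 39 6-6 4-25 7-7 6-1 6 2 16-3 18"/></g><g data-elev="300"><path d="M377 527l0-8-4-8-4 3-5 5-1 8"/><path d="M323 510l6 0 2-3 1-4-3-4-10-5-4-5-3-7 0-9 7-28 3-4 13-8 1-4-3-6-14-10-17-2-16-5-31-2-13 3-2 6 3 7 18 13 9 9 27 54 4 4 13 4z"/><path d="M376 499l2 1 4-3 13-16 15-12 5-15 10-15 9-9 1-4-2-3-12-5-7 0-12 17-4 13-20 3-18 10-2 5 2 11 11 10z"/><path d="M527 486l-8-3-17-18-11-6-8 0-13 6-25 2-4 3-7 13-7 10 0 34"/><path d="M354 409l29-4 6-2 1-2-8-4-31-1-11 3-7 6 1 1 9 0z"/><path d="M90 154l7 1 4-1 4-5 9-4 4-7-2-5-13-14-6-4-7-1-5 1-4 3-3 11 3 17 3 4z"/><path d="M78 17l-4 13 6 37 8 11 13 10 4 5 14 25 6 16 8 13 2 8 0 3-2 1-12-6-8-2-6 3-1 4 9 12 23 13 7 2 4 0 5-5 17-22 5-17-1-22-1-8-4-4-24-6-4-2-4-9 0-8 6-7 28-18 11-18 16-12 3-10"/><path d="M237 17l5 18-1 8-3 7-14 15-2 8 2 12 8 16-5 4-21 8-5 5-4 7-6 20 1 9 6 5 19 9 43 41 11 8 12 3 7-2 11-7 9 0 10 6 15 19 11 6 5 0 6-2 17-17 11-1 4-3 1-6-5-27-1-16 13-35 5-6 28-22 8-2 4 4 4 13 10 16 2 11 12 9 7 3 6 1 38-2 4-3 2-6-2-24 2-9-4-9 4-14"/></g><g data-elev="400"><path d="M286 185l3 0 5-4 9-15 12-6 8 2 12 14 6 4 6 0 3-6-10-19-17-2-9-7-3-5-1-10-5-3-20 13-7 8 1 17z"/><path d="M360 17l-3 38-3 7-9 9-1 4 3 11-2 11 0 5 5 4 7 1 8-1 8-3 15-14 7-10 5-17 6-11 3 0 2 1 8 15 4 3 3-1 17-19 27-19 4-6 2-8"/></g>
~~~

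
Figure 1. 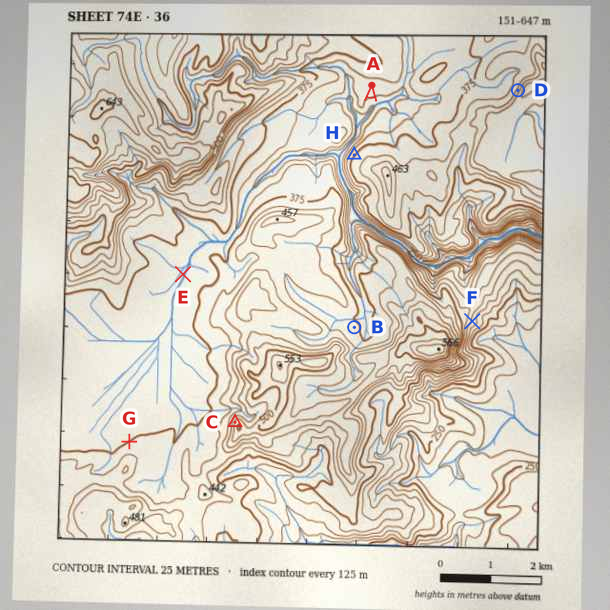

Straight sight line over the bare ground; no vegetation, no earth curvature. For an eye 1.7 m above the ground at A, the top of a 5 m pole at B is out of sight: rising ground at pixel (368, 136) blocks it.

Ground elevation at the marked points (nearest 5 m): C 480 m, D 440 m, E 360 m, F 320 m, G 375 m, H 370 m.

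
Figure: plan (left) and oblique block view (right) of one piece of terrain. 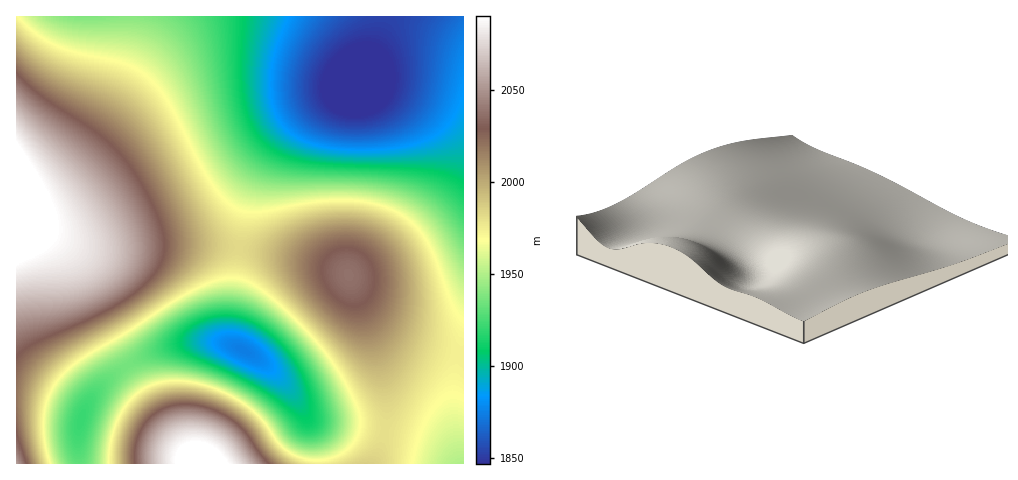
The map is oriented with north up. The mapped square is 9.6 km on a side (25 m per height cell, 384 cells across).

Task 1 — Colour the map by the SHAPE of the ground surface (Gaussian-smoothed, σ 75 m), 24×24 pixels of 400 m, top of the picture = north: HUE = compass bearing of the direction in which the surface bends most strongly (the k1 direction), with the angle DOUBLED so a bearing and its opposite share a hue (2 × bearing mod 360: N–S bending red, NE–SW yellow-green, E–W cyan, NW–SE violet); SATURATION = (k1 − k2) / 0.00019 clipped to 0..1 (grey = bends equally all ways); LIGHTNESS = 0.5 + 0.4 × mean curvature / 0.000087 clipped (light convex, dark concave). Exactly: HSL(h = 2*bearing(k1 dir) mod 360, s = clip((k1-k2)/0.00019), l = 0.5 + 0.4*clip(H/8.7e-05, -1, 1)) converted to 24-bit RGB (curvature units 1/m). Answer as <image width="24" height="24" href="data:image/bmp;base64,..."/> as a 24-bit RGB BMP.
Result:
<image width="24" height="24" href="data:image/bmp;base64,Qk32BgAAAAAAADYAAAAoAAAAGAAAABgAAAABABgAAAAAAMAGAAATCwAAEwsAAAAAAAAAAAAAr3pDVi1LEgcsCAAzGQmHhHfH09LZ3uLhz97f1OTdv93Ir+iwdOWBLrR5GzZPIQ42dxJj4BdY4lZbynlwpXZ0h2+CcWF+aVV9sWE9WTFICwopAQsyCi50apfDztnZ4+fl2+Xk1uXj3+zp4OvlwNbEXkSOGRIhIRIhJg0RljwX5I090aBoq4tyiXB7cWGAZFOAvU03bDhEERUmBB0vBEJSLce7p9bA2ebe4Ovo3+zr3+zp19/ezZ/H0BjKTwBVLAQvJA8WjIQl3eA90M1nqqFzhnR5bWKBXlKDyTszkDtAKi0/CSgqATIpBZpXPOJqlt6dvN++wtzFv864u5CQvypvcwBNMwApMwMsbjNRrLdetddyrsl0maR2fneDZmKCVlKGyzdAuzlDaEVLGz0yAzAaAFQZAKIMIuIFb+Euos9Ctpw2iy8aTgERMwAWMwAcSxQwinFNpMtsrdh9oMJ6ip54dYOEYmiGUlqLvz9Ty0dbqExbVWdIFlQkAEwGB08AG10AOWkAU2AAPCwBMxAAMwACMwAMLQkUakM5iLNZndd0otV7k7p1fZp0b4iFYHWLUWiRp1FrxF16xWWEpWd3YoBSK3sfGmMEGDwAIDMALzMAMSQCLhMFLAgHKw8TXD48aJpdf8l0mteDnM6AirR3c5t0apGKXISSTnaWkGOCsnCRxn6jx4WssoWfmZt0Y41JR20pO00aMjUTJyASKBYXQihASUxtYqCffcGgkM6aoNGWnsWOia+DeZ6FapmTWo+ZTICYc2uGnHyctouuyJfBzp7Lx5/HrJG0gXWeX16LT1B8QkV8NUGLNlepUI7EdrvKkMvCn8mwp8ijpb+bj62QgaKTb56bXJOcTYOXZneMeoOWlI2ksZq4w6TJyqzTwaTUo4vSgHDQWVfSQVHYMFTfPHHeYZnXf7PPlsDHpcG5rsGtrbyonK2hjKSheJqfYo6cUn+TY4OXcZCcgpegk5mopp+0t6jCt6PLpZDQinzUambXUV7bPlzeRW/aY47PfqPHlbDBqLq+tcC5tby0p66wlZ6ngY+fa4GYWXWOZImgbpWhep2ih6CjlKGln5+qpJuxl4q3g3m9aGbBU17GQVrKRWrJYYfEepzCkqrBp7bDucDFu7rCsKq6oZewjoSleHGYYWSIaIqjb5SieJuhgZ+eip2ZlJ2XlZWbjIede3ehZ2mlVmSrSGSuR3O1W464cqC6iKu9nrO+sbi/ubK+t6C6sY20qHurmWuegGKLaYihcZCfeJWdf5qahpeRjJeLkZKMiIWNeXmOa3GQXnCTUXGXTYKfVJyrZKqvd7Cvi66soKqprZ6nsYuksXqgrmuapV+TlVyJaoagcYqdeI6ZgJGVhpGPjZKJkI6HiIOFfHuFcXiGZXmIV32MUY6VUp+ZWKaWZaWSd5+PiZiKnYWJp3SJrWaIrluGqlWDnVd/aIGecIOaeIWWgIiRh4qNjoyHj4iDiYCAgn2CdnyAa4CDXoeHVI6EUZV/Upd5WJZ0Y49weYdwjXBsml9spFVvqVBxqVF0o1Z1ZXudbnuZdnyUfn6QioONj4OEkIKAi318hXt8e356cH95ZIN2WIdxUYpoTohgT4NZVXtUanRaeGRZhVJSkk5YnE5eolFlo1lqYXSbanKYdHOTg3qQj36Okn6Dk3x8j3l5iXl3g3x3en9yaoBoXIBeUn5TTXlKTnFGU2lFXGJFZVpGcVRHf1FJjFBOl1VXn19gXGyWZWiTdm2Rh3SPkXeLlHmBlXh6k3Z3jnV0iXlzhH1xfoFscH5iZHhYXHFPV2lIVGBDVFlBW1dDZllHc15OgWNWjWpfmHRpVmKOY2CLd2iLiW6NkXGGlnR9mHV4lXR2k3N0j3Ryi3hxh3xvgX1qdnhja3BbYmhVWmBQVVlNWFpPZGNUcGxce3Rkh31tkoZ1UVaFYluEdmOFiWmJj22BlnF5mXN1l3N1lXN0k3JzkHNxjXVwhnRtfXBpc2xlamdgYWJdWF5cWGFeXmlgZXNkcHxsfYV0jI58TUx9YVZ9dF9/hGaBjGt7lW91mXJzmHN0l3N1lXN1k3J0knFyjW5whGxwfGpvc2huaGVsXmNrXGtvYHd0ZX93bIZ7dYp+gIx/UEh2YVJ2cVx5f2R6iGp2k25wmHRyl3N0lnR2lnR4lXR5lHN5knF6jG98hW5+fWx/bml7Y2p7YHWAYoOHZY2MapCNc5GNfY2LVkVxYlBwb1pzeWNyg2pwkHJvlXlzlXd1lXZ4lXZ7lXd+lXaBlHWEknSJjnKPgXGMcm6LaHKNZH6SY4qXZZKaaZOacI6WeISQ"/>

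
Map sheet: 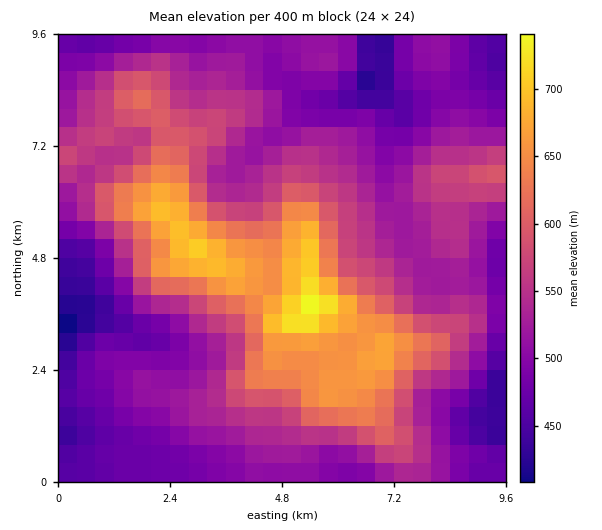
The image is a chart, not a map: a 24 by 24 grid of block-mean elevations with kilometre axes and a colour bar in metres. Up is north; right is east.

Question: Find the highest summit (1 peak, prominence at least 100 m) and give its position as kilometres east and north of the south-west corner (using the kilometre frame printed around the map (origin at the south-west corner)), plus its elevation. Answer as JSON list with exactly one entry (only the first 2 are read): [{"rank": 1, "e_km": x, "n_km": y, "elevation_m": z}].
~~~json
[{"rank": 1, "e_km": 5.36, "n_km": 3.66, "elevation_m": 749}]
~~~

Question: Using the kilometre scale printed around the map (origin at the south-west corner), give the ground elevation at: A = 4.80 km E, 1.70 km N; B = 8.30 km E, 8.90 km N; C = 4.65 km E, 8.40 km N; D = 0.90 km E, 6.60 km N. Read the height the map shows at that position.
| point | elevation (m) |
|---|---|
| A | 580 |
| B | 504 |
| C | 504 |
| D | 549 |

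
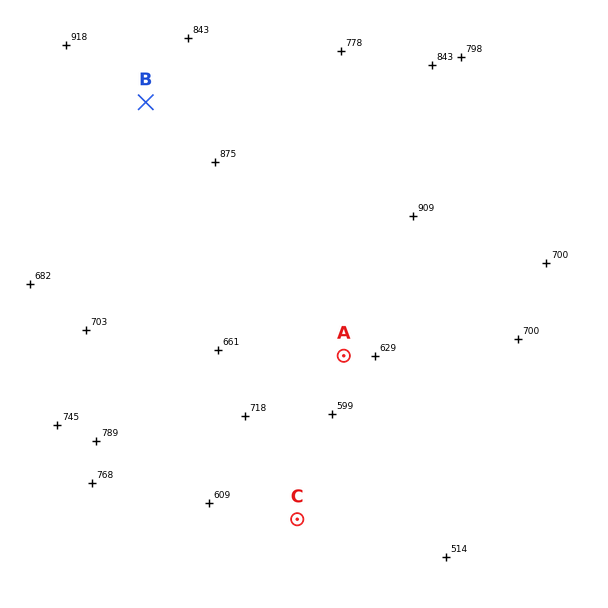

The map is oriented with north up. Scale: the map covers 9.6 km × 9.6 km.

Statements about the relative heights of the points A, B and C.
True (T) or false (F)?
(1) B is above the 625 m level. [T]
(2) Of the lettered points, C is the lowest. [T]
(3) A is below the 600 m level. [F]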